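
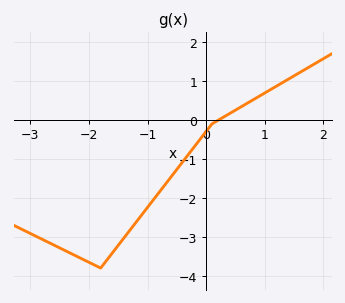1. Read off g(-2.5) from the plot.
-3.3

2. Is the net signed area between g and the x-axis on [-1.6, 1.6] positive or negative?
negative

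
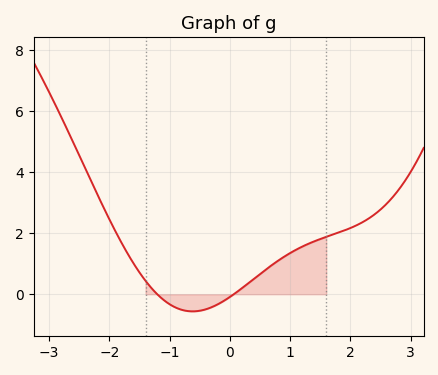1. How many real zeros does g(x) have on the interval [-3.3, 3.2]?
2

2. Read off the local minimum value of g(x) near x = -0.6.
-0.562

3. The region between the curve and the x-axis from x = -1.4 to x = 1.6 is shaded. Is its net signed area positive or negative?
positive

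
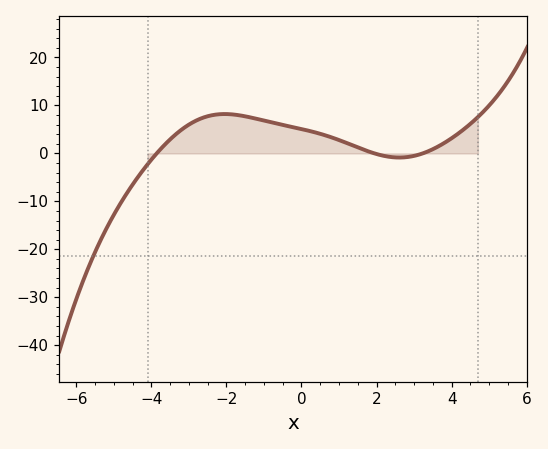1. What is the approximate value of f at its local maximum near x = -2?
8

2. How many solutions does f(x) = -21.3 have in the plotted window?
1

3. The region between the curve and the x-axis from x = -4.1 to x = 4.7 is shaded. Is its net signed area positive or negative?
positive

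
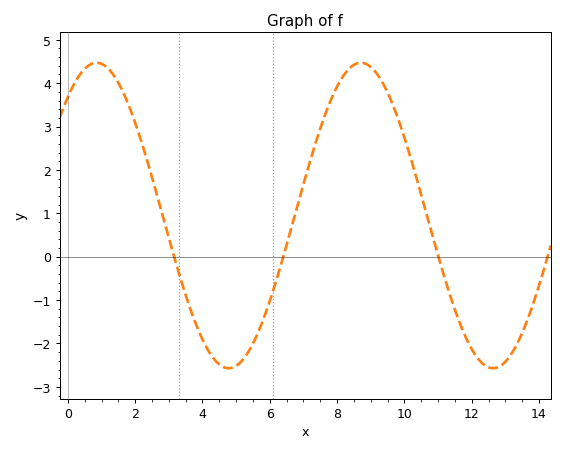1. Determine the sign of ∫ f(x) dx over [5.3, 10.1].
positive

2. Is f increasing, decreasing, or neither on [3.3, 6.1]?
neither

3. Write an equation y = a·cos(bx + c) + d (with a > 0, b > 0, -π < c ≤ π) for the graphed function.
y = 3.52cos(0.8x - 0.682) + 0.95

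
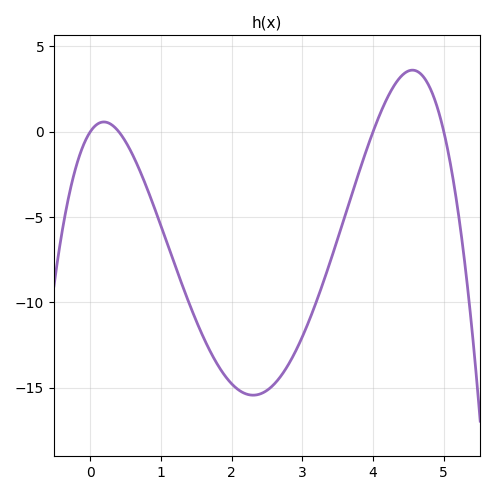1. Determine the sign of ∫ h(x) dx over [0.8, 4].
negative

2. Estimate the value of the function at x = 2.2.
-15.5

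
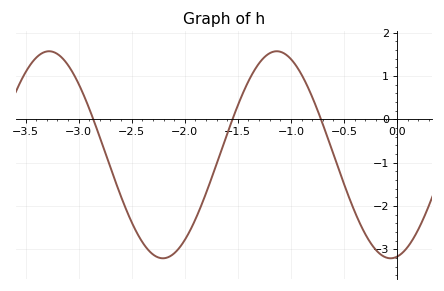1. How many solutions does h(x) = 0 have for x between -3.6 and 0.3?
3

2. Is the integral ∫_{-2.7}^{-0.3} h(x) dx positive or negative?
negative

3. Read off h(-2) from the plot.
-2.79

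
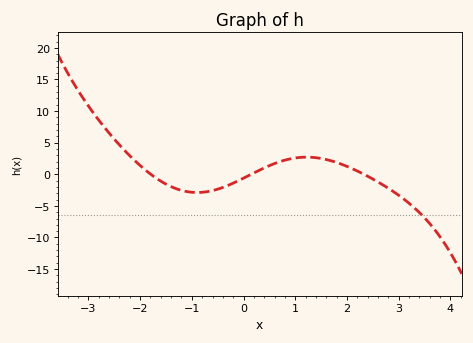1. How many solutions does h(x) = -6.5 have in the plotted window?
1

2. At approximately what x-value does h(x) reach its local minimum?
-0.899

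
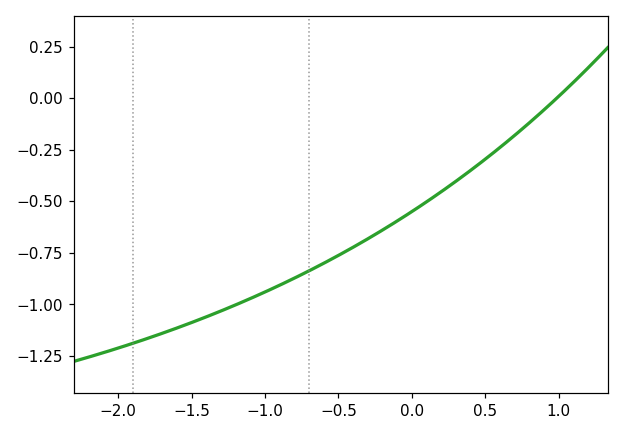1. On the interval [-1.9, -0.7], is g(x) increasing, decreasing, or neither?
increasing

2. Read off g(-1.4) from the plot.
-1.06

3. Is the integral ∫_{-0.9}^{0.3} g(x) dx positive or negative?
negative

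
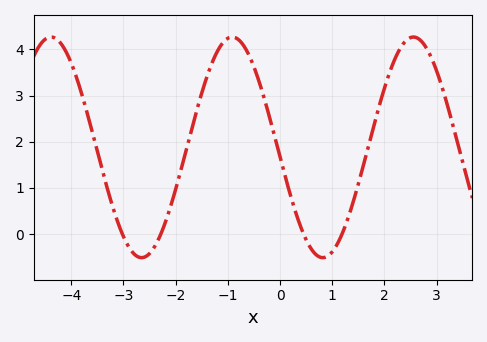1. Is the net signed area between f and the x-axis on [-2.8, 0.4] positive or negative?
positive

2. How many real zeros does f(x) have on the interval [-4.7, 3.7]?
4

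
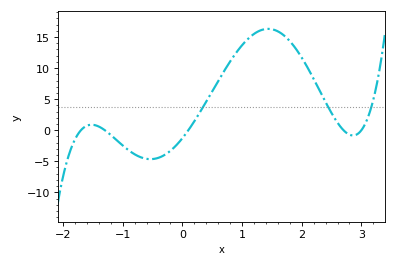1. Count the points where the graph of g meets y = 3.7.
3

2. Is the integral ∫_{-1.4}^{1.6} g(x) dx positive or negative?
positive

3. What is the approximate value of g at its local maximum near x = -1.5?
0.881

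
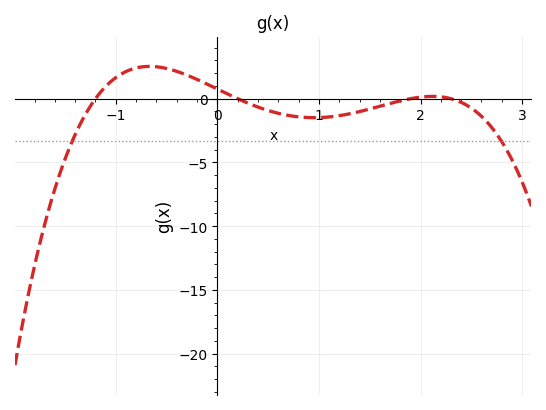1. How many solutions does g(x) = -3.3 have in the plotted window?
2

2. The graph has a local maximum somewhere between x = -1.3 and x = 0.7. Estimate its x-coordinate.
-0.7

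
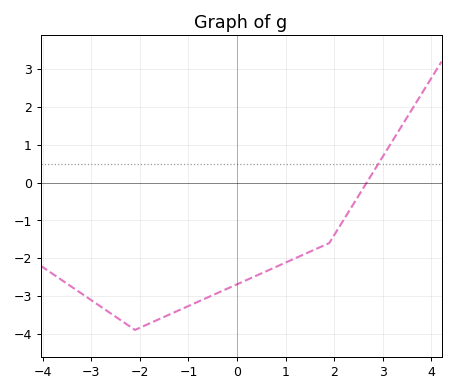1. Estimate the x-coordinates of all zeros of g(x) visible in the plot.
2.67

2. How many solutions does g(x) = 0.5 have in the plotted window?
1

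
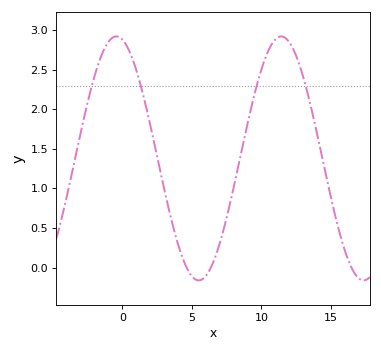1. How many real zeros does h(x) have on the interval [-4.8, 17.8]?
3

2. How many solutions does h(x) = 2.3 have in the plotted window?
4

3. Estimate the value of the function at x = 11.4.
2.92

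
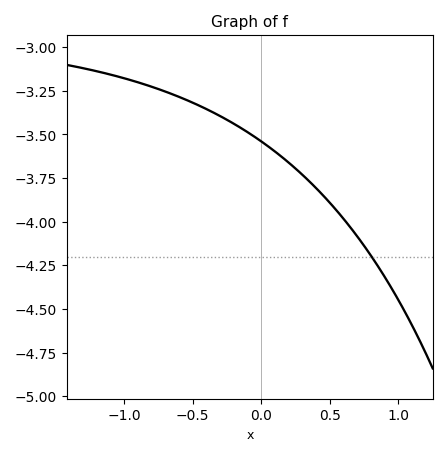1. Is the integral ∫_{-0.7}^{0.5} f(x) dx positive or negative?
negative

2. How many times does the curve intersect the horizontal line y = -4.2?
1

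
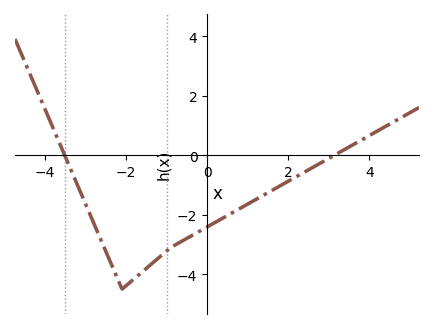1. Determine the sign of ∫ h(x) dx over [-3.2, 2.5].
negative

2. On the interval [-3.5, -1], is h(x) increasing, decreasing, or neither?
neither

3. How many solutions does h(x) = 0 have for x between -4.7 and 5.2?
2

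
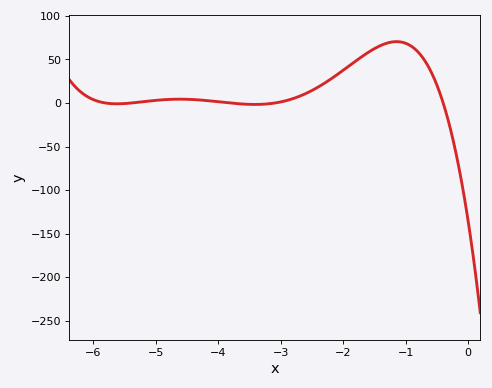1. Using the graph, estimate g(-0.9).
64.7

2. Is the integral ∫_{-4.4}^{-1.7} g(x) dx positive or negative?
positive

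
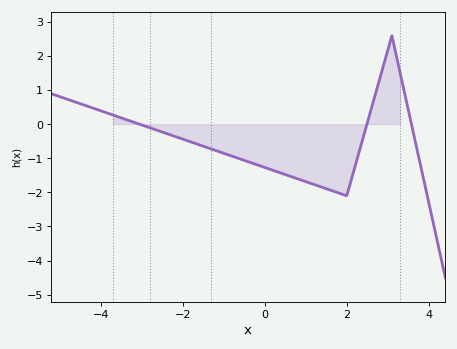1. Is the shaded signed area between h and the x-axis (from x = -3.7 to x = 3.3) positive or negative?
negative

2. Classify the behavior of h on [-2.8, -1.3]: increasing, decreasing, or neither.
decreasing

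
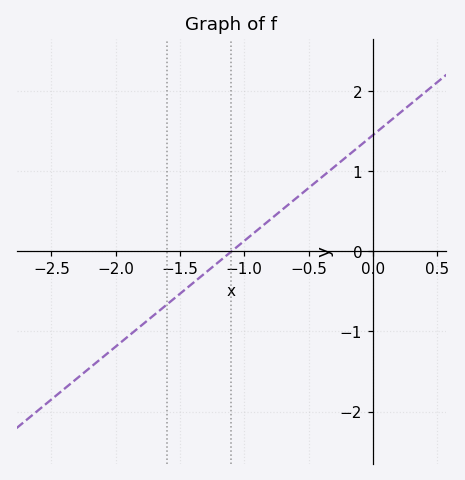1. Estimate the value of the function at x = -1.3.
-0.3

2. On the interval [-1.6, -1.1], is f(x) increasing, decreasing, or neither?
increasing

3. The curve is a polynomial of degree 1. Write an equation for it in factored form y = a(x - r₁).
y = 1.32(x + 1.1)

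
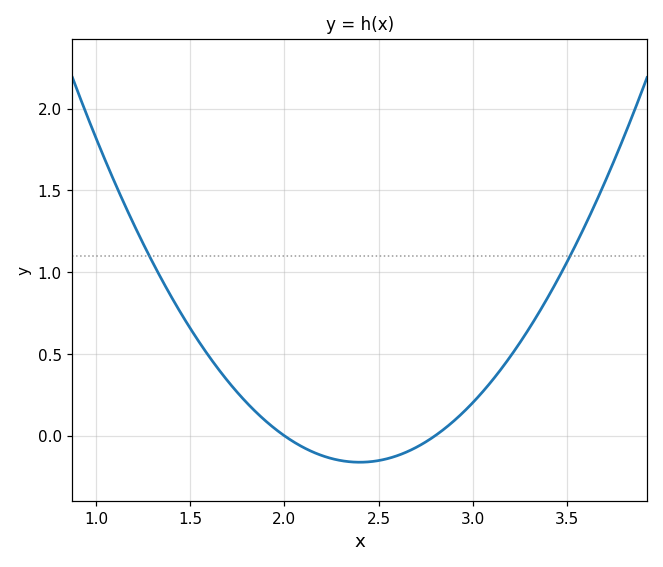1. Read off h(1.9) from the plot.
0.1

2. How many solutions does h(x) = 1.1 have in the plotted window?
2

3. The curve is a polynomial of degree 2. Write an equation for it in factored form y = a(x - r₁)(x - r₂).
y = 1.01(x - 2)(x - 2.8)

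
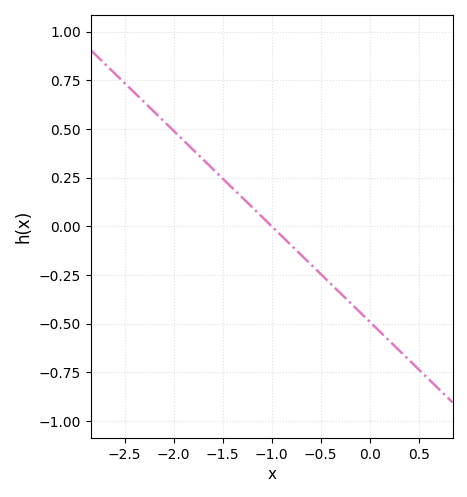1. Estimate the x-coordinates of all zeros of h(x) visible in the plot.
-1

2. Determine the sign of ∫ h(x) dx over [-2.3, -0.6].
positive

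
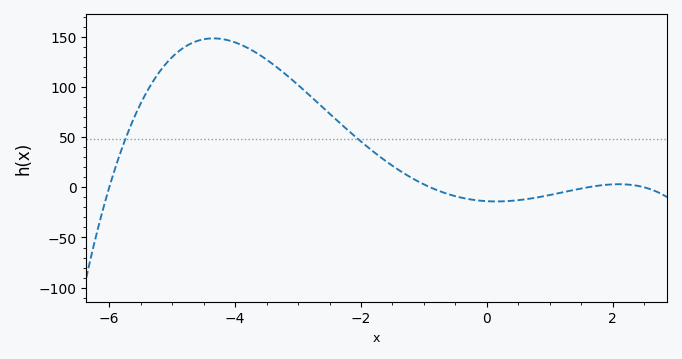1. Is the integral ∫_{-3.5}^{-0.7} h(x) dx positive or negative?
positive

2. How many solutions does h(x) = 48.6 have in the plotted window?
2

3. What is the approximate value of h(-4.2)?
150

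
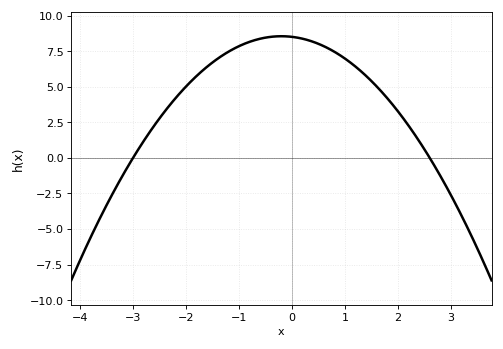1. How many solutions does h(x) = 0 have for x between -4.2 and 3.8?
2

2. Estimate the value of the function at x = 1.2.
6.4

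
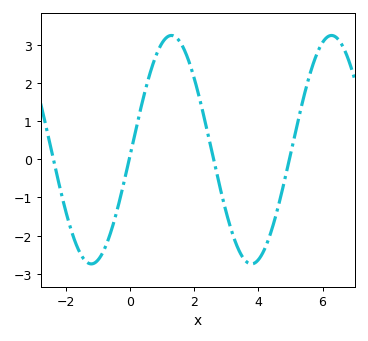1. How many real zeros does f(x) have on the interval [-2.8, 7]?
4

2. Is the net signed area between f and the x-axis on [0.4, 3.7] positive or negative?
positive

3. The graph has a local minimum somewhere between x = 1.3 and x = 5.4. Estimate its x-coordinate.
3.8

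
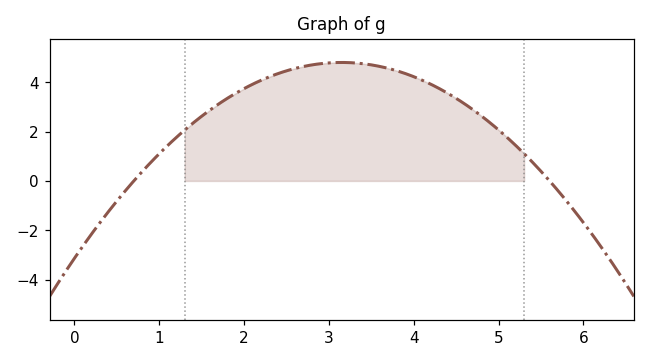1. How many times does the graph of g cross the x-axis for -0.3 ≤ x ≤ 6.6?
2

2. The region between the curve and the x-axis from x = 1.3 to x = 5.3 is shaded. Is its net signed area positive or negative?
positive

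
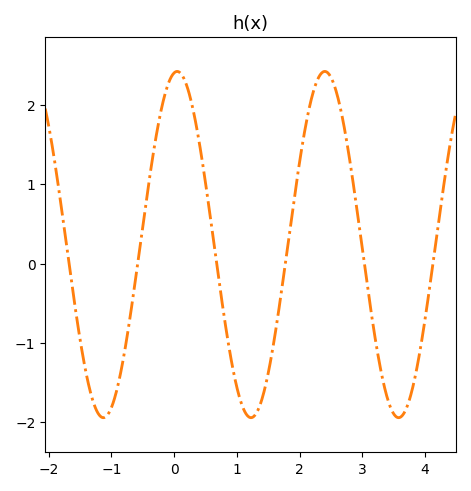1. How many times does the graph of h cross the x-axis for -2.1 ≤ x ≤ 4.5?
6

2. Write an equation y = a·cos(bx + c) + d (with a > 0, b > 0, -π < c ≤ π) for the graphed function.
y = 2.18cos(2.7x - 0.13) + 0.24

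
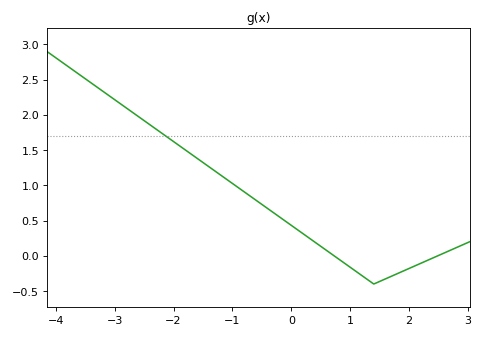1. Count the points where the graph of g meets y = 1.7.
1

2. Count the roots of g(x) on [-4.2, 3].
2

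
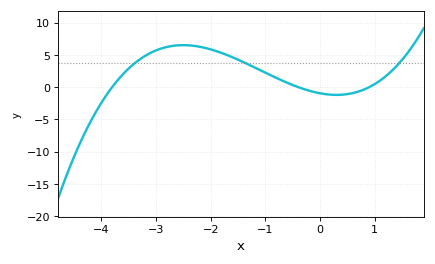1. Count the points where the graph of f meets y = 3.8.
3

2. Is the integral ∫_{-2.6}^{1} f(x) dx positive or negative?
positive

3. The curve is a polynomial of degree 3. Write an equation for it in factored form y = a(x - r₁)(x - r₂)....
y = 0.7(x + 3.8)(x + 0.4)(x - 0.9)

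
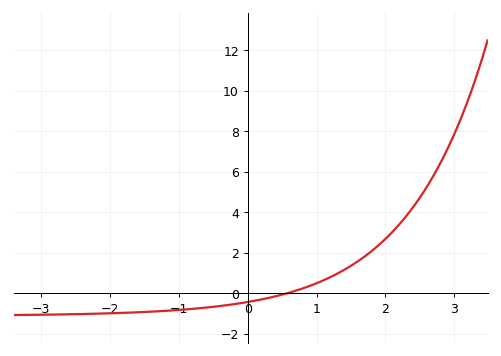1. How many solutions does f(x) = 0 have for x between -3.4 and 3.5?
1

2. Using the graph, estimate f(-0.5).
-0.668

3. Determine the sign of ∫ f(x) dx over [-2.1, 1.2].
negative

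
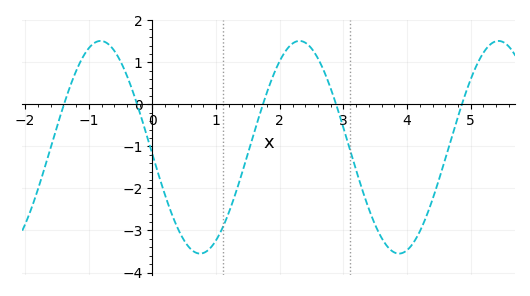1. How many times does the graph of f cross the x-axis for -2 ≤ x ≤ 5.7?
5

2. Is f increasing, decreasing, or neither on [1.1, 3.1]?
neither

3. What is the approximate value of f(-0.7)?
1.44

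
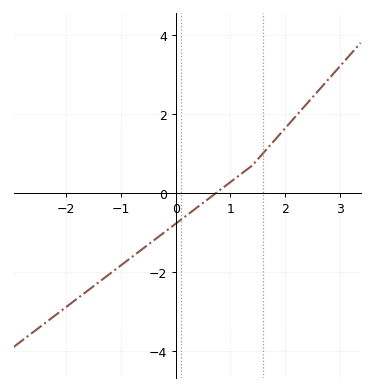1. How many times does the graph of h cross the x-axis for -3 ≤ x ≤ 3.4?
1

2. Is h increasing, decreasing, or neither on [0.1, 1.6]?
increasing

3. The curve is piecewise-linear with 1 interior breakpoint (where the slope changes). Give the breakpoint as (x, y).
(1.4, 0.7)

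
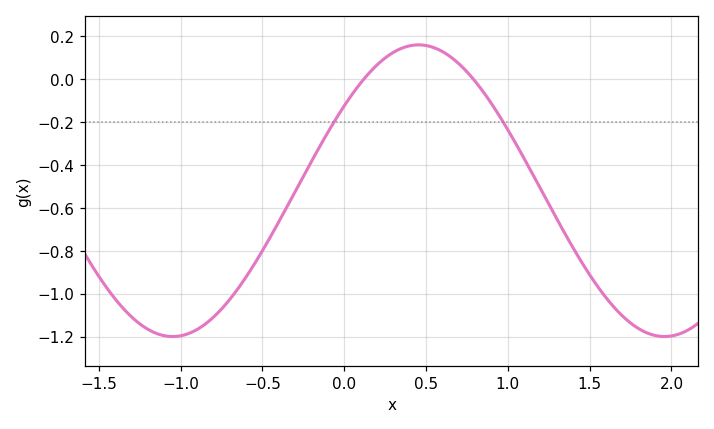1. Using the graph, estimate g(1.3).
-0.66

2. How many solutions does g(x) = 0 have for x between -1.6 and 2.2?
2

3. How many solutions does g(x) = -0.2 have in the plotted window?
2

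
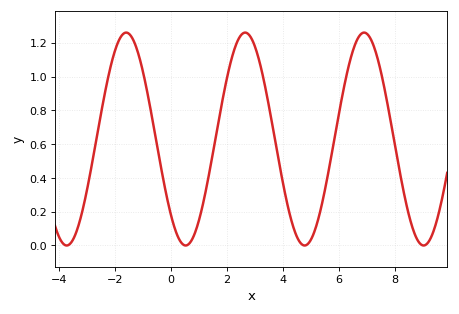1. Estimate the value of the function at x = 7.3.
1.15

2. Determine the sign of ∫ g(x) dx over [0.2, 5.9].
positive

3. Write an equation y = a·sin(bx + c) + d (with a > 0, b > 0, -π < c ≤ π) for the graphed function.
y = 0.63sin(1.48x - 2.35) + 0.63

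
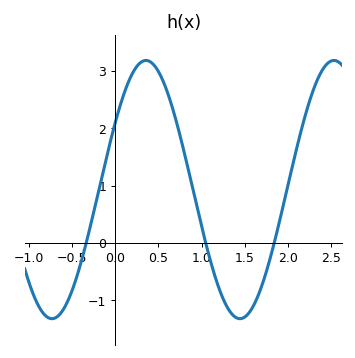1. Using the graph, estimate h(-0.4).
-0.4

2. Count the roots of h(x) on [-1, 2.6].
3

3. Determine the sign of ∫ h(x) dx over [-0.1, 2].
positive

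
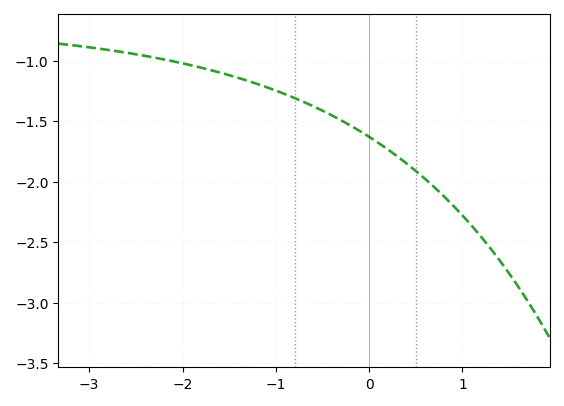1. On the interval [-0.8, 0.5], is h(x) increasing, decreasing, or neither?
decreasing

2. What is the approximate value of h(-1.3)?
-1.15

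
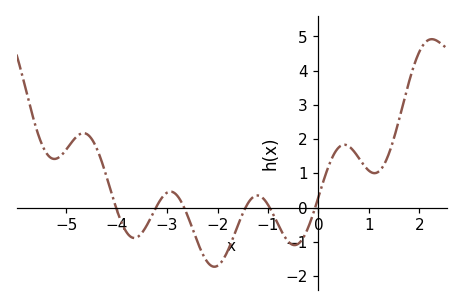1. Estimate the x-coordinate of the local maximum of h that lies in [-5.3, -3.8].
-4.66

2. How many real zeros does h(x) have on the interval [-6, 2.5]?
6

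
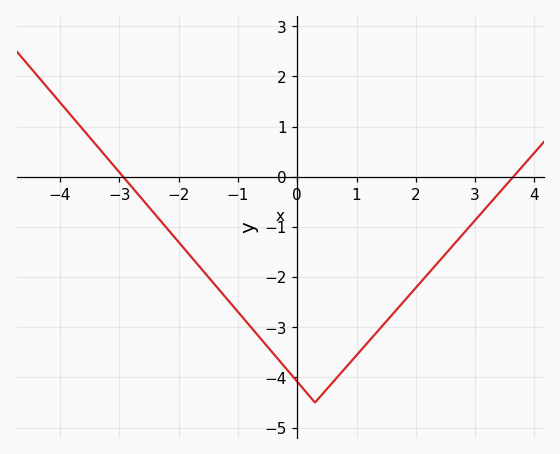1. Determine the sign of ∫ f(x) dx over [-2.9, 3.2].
negative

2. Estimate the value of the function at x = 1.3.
-3.15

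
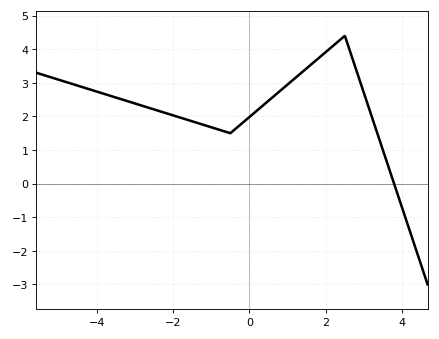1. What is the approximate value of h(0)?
1.98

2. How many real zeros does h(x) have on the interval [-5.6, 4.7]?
1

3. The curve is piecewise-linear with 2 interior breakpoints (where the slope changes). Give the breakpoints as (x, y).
(-0.5, 1.5); (2.5, 4.4)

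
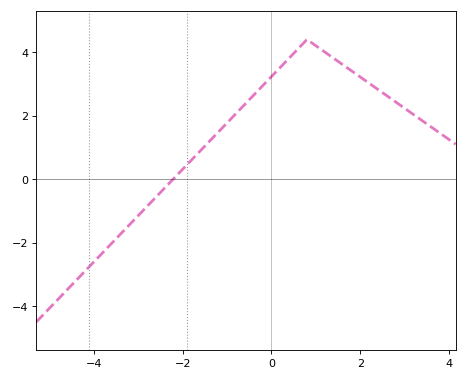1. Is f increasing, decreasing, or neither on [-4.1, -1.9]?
increasing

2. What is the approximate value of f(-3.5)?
-1.8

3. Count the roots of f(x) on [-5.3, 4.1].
1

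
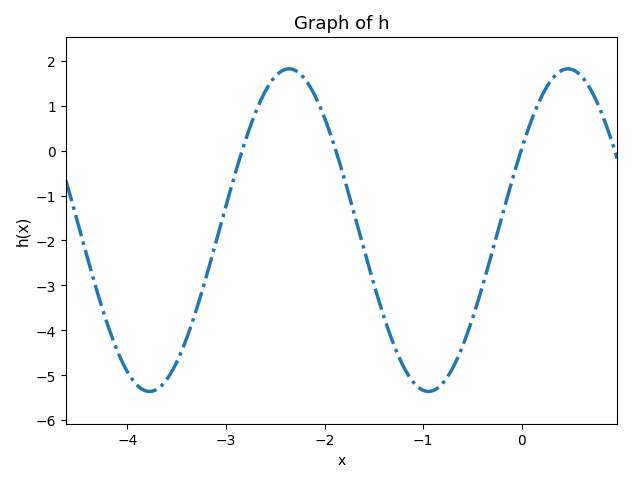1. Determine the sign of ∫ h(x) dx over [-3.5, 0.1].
negative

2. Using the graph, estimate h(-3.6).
-5.1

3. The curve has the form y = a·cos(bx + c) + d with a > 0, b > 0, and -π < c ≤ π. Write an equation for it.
y = 3.59cos(2.2x - 1) - 1.77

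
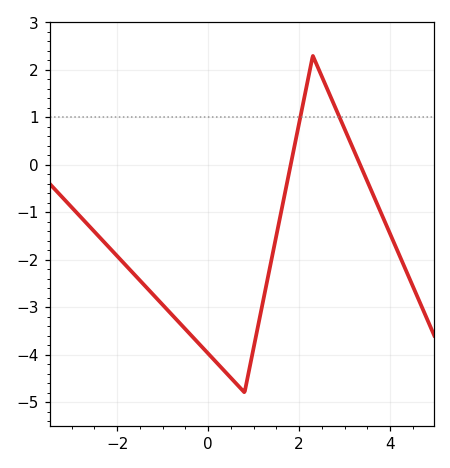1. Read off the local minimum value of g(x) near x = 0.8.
-4.8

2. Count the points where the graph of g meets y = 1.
2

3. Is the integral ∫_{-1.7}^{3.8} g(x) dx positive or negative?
negative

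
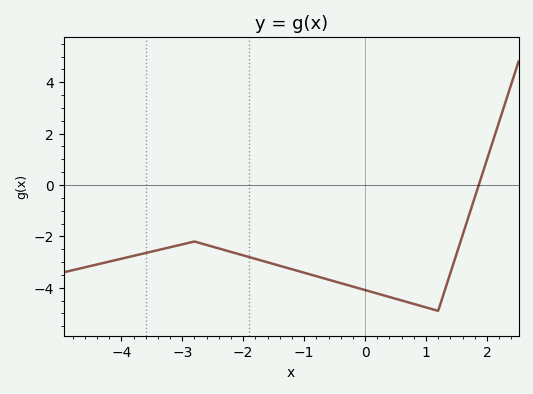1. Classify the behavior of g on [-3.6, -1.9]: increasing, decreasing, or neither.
neither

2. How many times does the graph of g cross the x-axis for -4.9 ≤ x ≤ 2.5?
1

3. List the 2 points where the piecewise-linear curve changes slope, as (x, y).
(-2.8, -2.2); (1.2, -4.9)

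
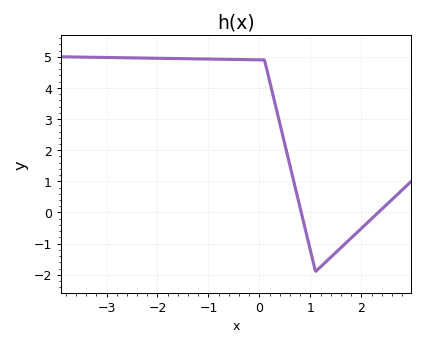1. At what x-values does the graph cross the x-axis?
0.821, 2.33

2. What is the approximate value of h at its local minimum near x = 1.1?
-1.9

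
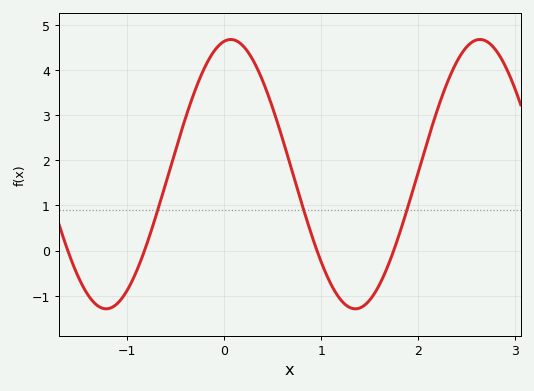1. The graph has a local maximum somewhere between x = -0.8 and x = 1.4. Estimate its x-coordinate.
0.1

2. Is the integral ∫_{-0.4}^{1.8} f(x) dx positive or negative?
positive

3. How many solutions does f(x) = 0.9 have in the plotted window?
3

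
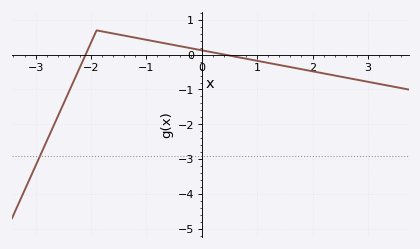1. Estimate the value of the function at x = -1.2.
0.5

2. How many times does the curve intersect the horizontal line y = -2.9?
1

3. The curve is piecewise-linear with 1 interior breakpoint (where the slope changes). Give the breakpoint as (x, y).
(-1.9, 0.7)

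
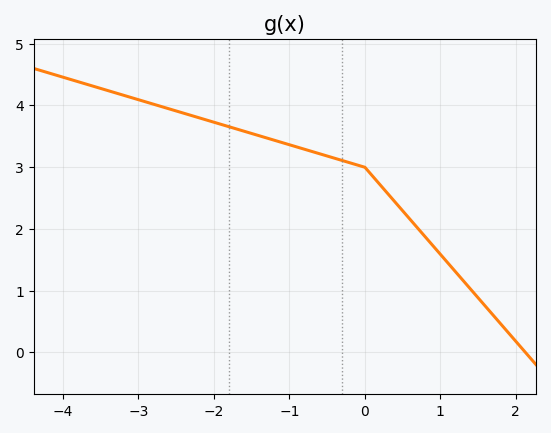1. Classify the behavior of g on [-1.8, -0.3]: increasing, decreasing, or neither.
decreasing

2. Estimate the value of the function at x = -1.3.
3.5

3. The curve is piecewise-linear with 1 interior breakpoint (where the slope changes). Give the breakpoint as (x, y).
(0, 3)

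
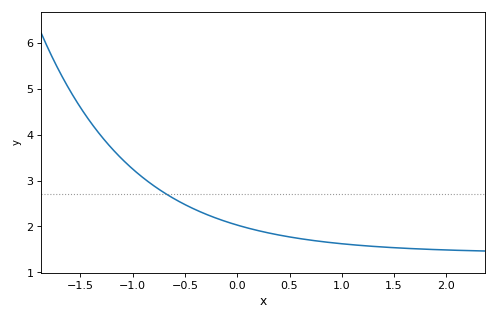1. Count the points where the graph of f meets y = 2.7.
1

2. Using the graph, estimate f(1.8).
1.5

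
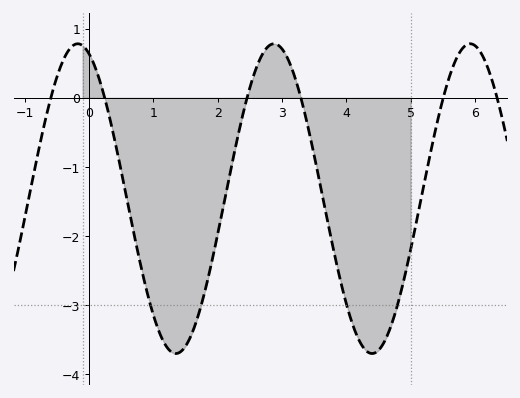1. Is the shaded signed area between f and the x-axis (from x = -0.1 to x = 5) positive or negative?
negative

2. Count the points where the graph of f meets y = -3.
4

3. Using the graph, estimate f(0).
0.637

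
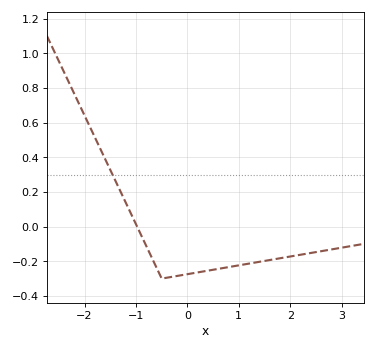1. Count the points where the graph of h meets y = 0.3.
1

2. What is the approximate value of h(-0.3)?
-0.28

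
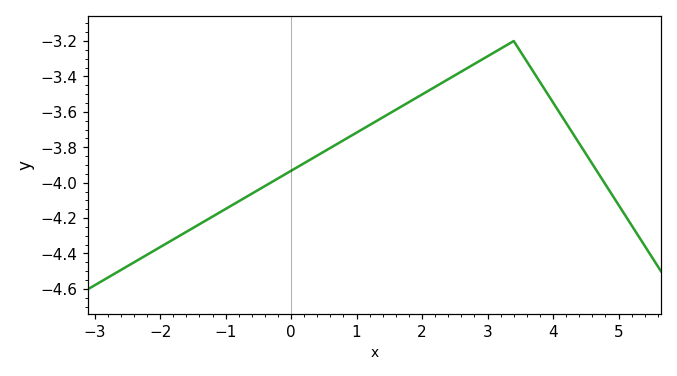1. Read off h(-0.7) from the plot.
-4.08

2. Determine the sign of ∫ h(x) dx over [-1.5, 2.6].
negative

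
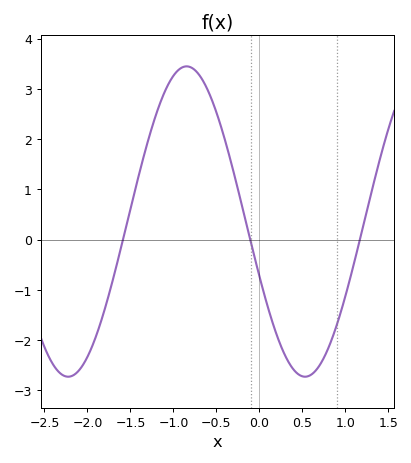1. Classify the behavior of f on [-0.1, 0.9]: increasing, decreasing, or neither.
neither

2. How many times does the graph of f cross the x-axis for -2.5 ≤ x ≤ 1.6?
3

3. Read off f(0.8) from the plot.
-2.17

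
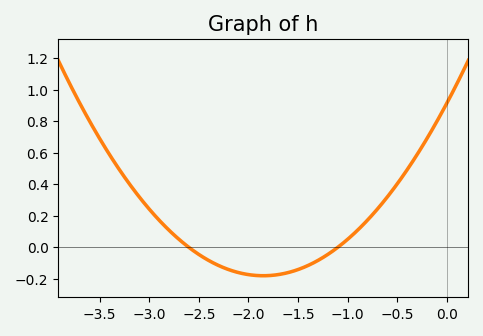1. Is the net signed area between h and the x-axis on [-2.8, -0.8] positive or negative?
negative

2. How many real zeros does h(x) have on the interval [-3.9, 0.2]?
2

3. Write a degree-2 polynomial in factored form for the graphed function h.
y = 0.32(x + 2.6)(x + 1.1)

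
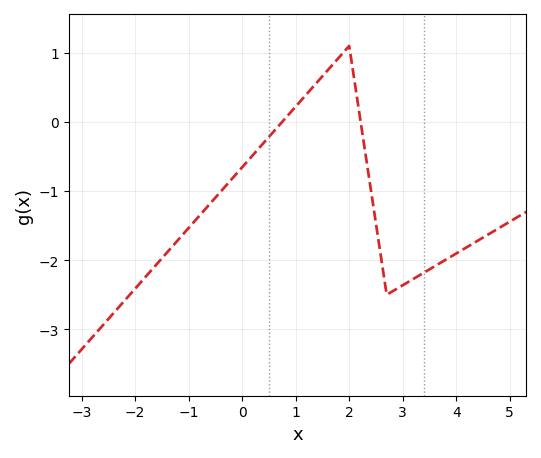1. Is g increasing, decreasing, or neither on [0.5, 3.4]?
neither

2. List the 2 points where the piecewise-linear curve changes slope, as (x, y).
(2, 1.1); (2.7, -2.5)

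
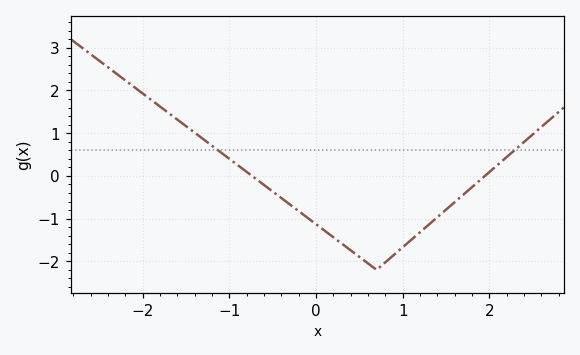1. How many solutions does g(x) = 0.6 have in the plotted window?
2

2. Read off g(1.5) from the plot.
-0.8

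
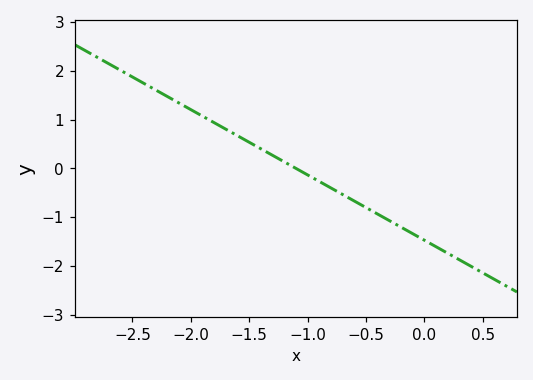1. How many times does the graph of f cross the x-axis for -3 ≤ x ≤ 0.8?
1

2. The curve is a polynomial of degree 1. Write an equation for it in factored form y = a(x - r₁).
y = -1.34(x + 1.1)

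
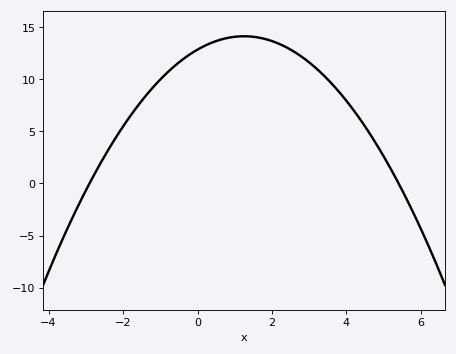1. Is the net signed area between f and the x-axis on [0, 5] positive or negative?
positive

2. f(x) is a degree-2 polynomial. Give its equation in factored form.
y = -0.82(x + 2.9)(x - 5.4)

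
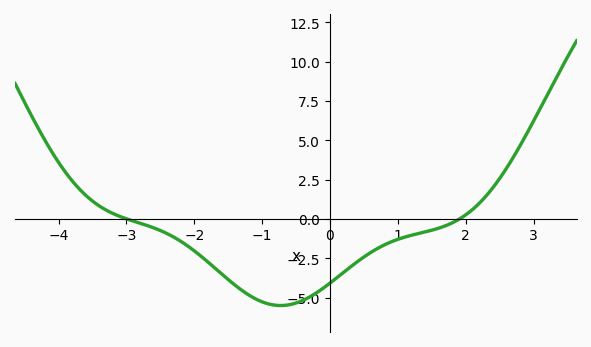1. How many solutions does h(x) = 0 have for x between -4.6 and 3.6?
2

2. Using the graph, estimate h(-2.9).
-0.128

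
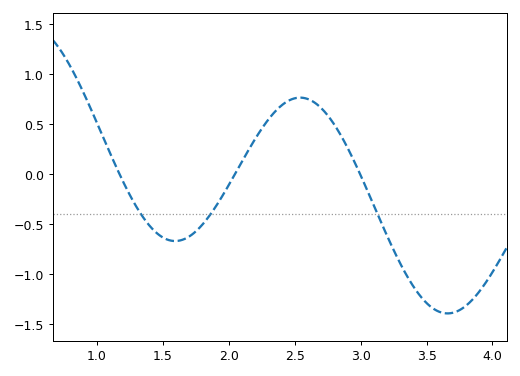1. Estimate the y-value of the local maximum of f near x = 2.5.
0.75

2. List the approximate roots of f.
1.15, 2.05, 3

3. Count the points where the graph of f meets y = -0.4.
3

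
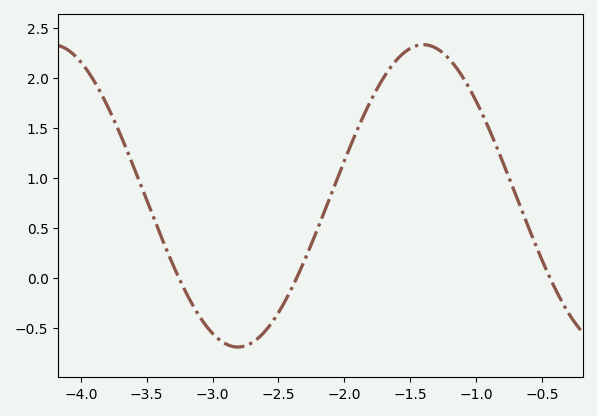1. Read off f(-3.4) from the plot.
0.45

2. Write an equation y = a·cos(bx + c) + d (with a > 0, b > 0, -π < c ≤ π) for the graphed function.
y = 1.51cos(2.2x + 3.1) + 0.82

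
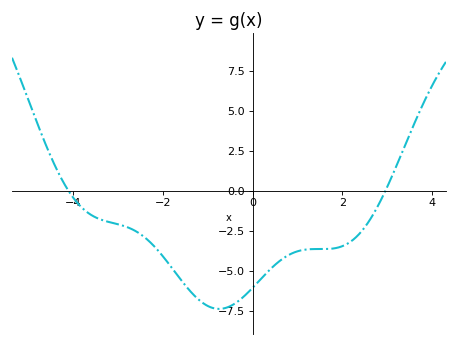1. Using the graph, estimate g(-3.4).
-1.79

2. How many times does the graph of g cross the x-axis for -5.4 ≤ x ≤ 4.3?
2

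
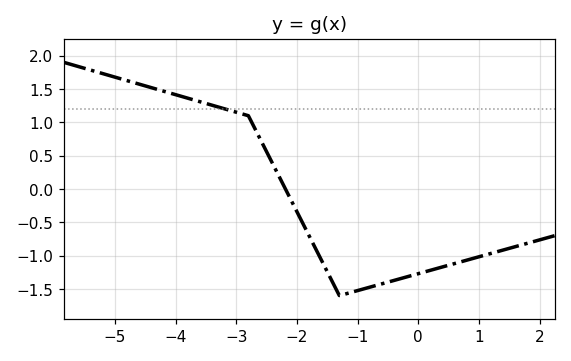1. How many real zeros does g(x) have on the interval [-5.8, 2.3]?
1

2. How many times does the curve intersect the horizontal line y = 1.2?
1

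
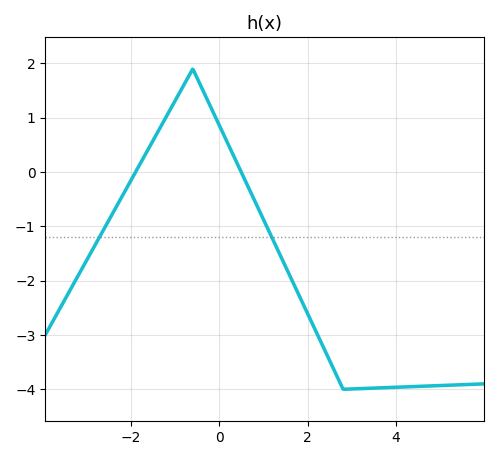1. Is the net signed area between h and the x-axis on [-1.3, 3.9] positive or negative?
negative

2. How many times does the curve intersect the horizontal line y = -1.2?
2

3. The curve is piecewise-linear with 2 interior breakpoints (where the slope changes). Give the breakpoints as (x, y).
(-0.6, 1.9); (2.8, -4)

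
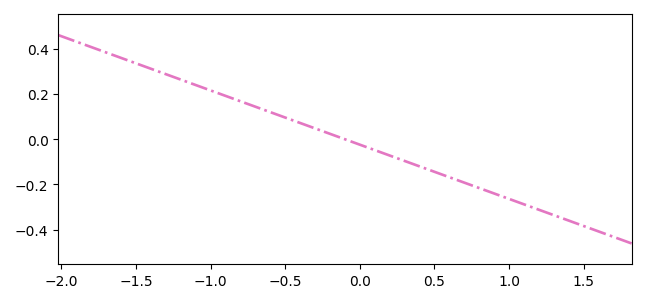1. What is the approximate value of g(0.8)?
-0.22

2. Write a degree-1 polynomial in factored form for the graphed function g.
y = -0.24(x + 0.1)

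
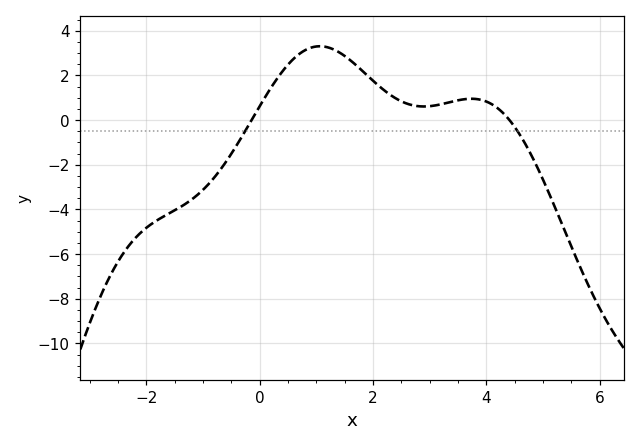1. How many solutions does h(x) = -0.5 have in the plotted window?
2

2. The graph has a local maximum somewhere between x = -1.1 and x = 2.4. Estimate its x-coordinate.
1.06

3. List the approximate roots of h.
-0.145, 4.41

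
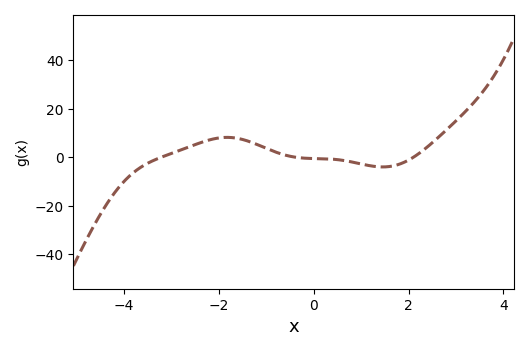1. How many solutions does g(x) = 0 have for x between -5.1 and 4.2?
3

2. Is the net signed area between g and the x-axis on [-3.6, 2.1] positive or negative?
positive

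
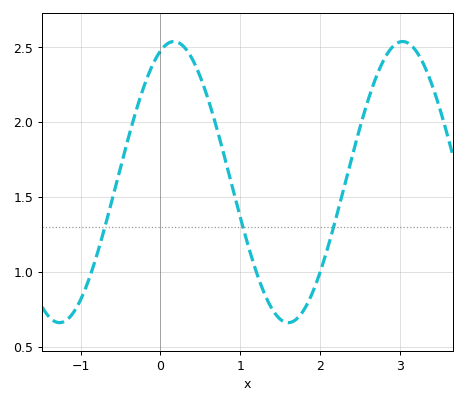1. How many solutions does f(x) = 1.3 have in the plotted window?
3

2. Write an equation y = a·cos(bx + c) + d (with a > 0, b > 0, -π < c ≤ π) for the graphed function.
y = 0.94cos(2.19x - 0.37) + 1.6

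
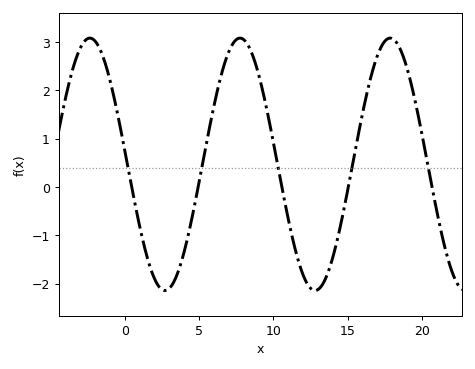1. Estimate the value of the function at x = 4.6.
-0.495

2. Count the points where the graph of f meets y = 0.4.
5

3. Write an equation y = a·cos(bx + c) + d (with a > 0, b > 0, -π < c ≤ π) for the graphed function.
y = 2.61cos(0.62x + 1.48) + 0.47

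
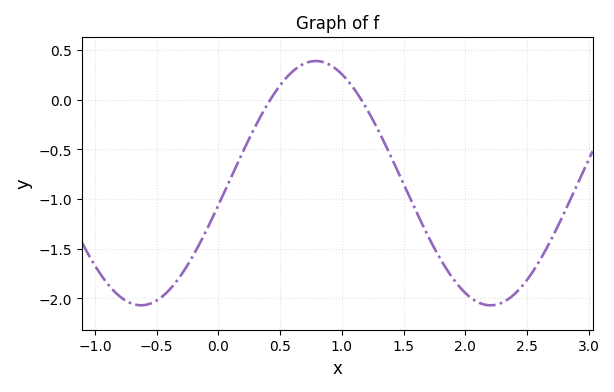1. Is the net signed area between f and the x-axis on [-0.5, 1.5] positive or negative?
negative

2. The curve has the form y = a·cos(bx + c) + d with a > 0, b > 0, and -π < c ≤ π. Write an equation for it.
y = 1.23cos(2.2x - 1.8) - 0.84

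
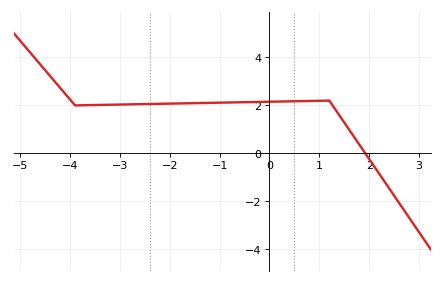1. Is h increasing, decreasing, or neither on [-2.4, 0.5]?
increasing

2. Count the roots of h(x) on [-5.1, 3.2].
1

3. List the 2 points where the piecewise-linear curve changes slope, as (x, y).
(-3.9, 2); (1.2, 2.2)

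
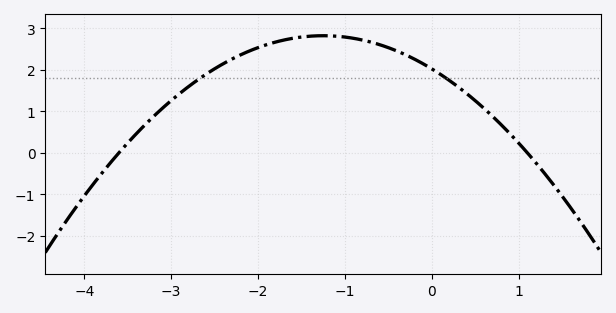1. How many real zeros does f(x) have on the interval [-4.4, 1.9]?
2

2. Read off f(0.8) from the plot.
0.673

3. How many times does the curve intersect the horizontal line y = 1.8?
2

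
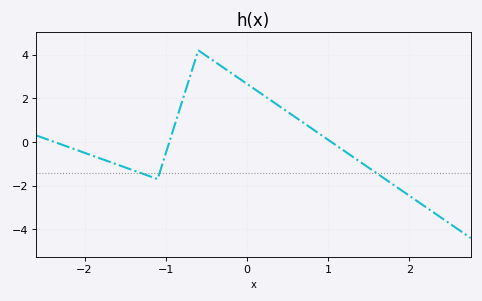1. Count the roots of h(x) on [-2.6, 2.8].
3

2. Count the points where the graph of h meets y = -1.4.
3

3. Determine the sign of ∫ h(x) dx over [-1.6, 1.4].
positive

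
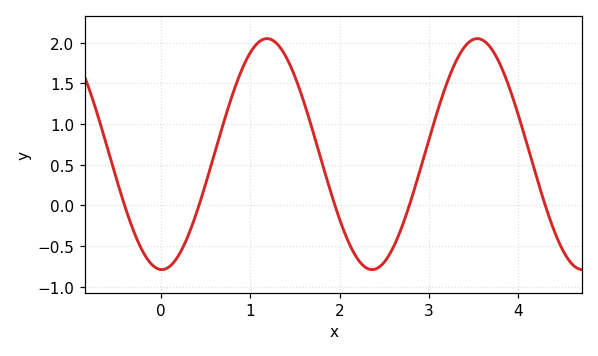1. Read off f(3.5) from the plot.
2.04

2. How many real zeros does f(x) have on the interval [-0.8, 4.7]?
5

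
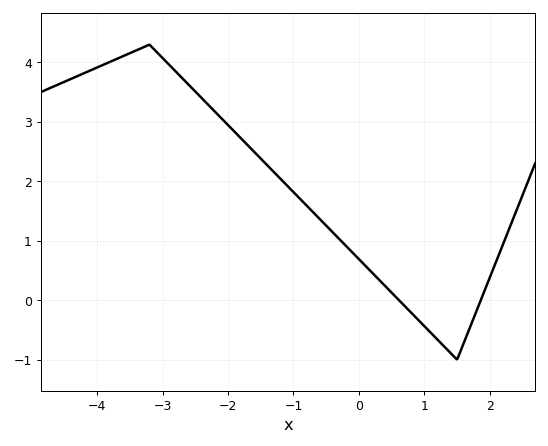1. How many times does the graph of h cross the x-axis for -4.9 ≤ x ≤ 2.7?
2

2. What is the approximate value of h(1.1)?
-0.549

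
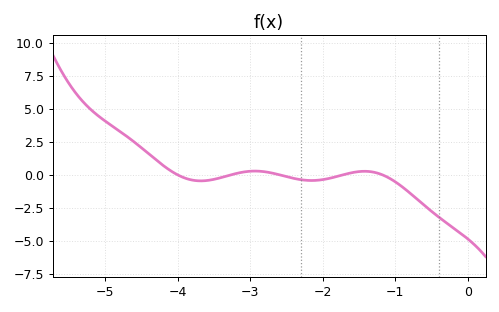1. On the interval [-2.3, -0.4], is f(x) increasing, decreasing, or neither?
neither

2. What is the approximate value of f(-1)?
-0.512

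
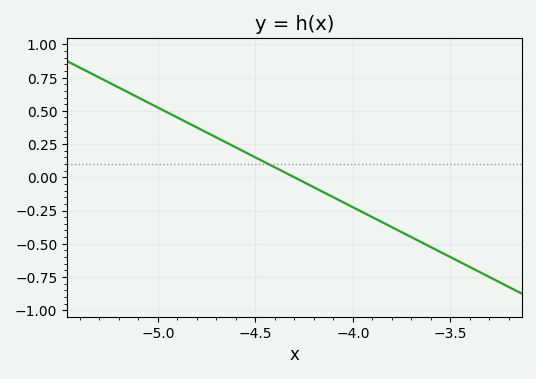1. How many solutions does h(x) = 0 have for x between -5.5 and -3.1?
1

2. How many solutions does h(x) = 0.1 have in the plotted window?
1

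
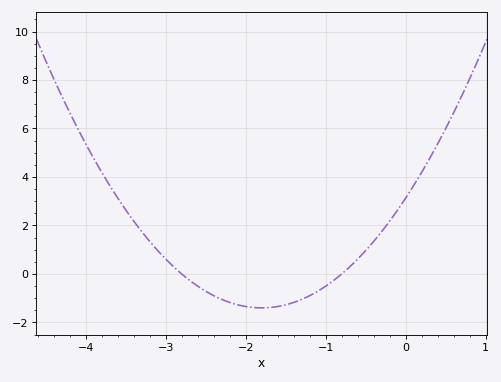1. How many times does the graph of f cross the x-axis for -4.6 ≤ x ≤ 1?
2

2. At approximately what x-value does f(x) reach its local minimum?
-1.8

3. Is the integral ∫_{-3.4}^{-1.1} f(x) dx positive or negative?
negative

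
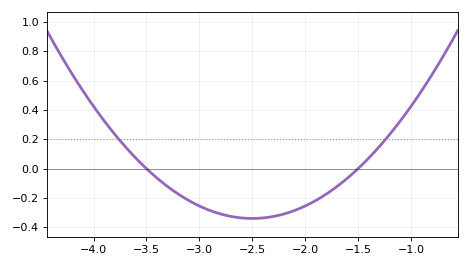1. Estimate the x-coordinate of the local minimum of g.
-2.5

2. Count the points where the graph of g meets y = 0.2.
2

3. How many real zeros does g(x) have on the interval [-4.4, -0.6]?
2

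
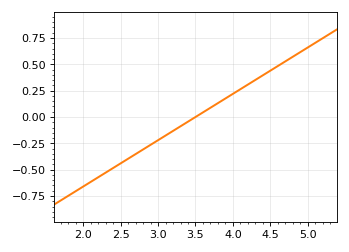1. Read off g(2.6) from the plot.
-0.396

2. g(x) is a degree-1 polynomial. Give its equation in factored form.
y = 0.44(x - 3.5)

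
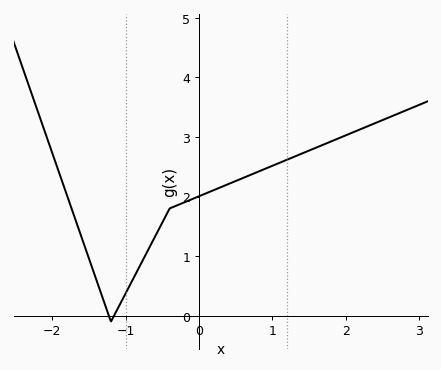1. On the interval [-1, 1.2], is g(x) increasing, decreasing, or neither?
increasing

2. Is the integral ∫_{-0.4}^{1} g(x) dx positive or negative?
positive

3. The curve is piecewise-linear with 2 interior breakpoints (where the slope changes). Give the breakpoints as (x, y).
(-1.2, -0.1); (-0.4, 1.8)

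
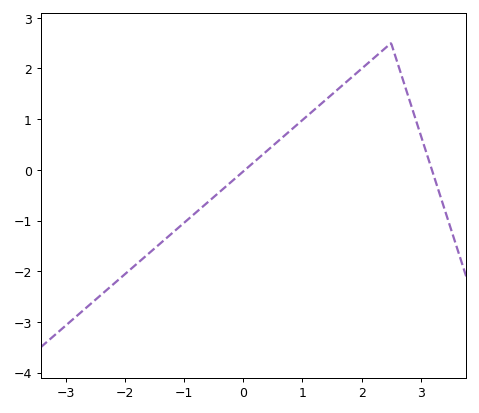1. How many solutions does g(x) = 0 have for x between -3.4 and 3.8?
2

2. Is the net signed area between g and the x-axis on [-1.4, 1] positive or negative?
negative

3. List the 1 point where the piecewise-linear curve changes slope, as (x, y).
(2.5, 2.5)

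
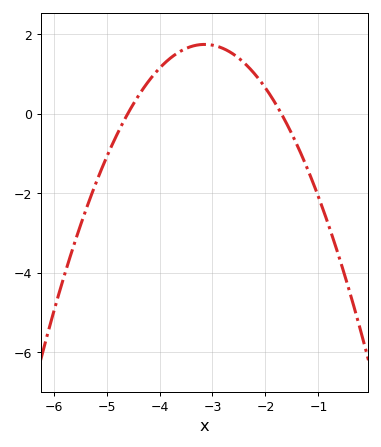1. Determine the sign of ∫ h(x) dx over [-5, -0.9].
positive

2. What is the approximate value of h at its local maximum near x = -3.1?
1.75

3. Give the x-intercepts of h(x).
-4.6, -1.7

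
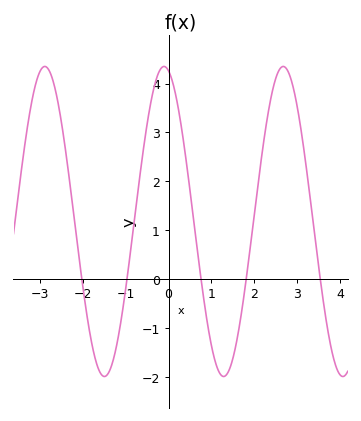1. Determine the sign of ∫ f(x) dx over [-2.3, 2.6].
positive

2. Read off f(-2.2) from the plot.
1.2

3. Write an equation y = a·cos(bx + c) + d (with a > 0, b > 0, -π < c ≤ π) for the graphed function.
y = 3.17cos(2.3x + 0.24) + 1.18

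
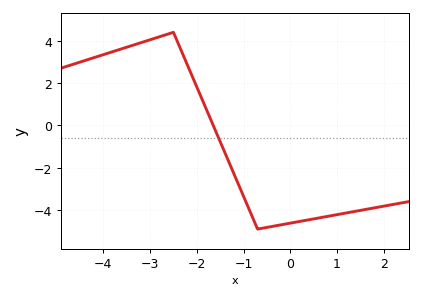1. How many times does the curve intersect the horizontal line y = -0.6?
1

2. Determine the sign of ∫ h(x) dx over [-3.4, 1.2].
negative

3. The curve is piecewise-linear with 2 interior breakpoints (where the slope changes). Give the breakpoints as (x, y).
(-2.5, 4.4); (-0.7, -4.9)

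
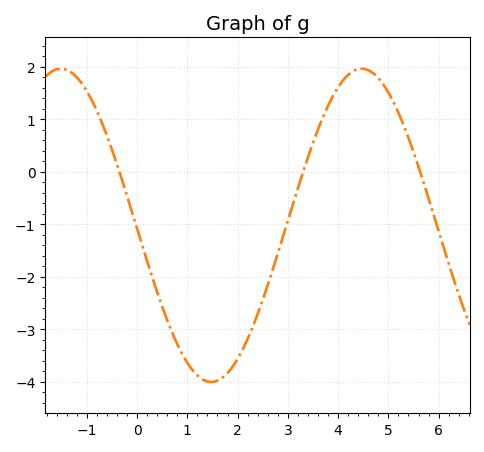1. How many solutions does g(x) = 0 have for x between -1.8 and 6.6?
3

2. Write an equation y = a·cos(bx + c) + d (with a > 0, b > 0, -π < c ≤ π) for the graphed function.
y = 2.98cos(1.05x + 1.59) - 1.02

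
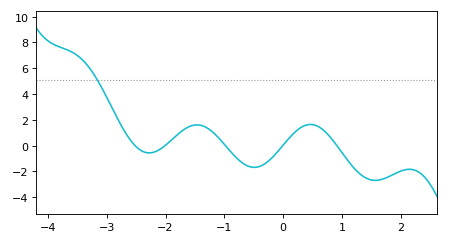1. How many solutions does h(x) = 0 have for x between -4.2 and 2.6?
5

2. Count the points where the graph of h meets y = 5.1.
1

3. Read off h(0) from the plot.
0.032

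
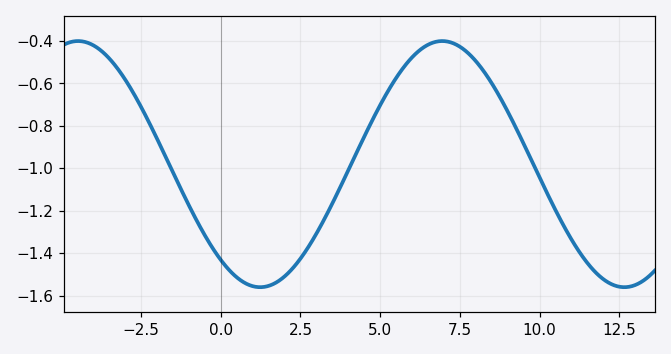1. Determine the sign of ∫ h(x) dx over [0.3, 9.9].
negative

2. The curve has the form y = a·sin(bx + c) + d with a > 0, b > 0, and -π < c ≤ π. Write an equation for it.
y = 0.58sin(0.55x - 2.25) - 0.98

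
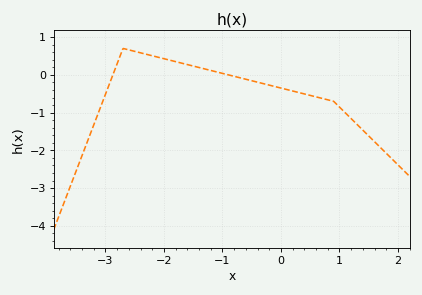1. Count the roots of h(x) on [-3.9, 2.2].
2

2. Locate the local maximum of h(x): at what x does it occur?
-2.7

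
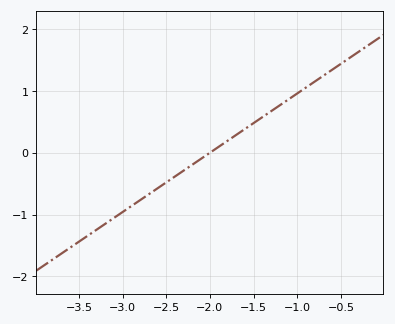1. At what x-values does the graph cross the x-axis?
-2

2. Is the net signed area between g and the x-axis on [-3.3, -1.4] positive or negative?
negative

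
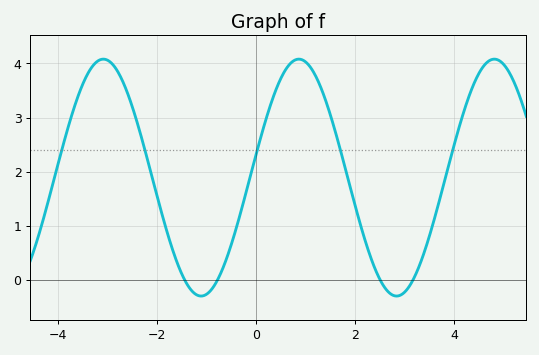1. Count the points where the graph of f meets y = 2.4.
5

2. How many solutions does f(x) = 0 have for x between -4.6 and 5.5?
4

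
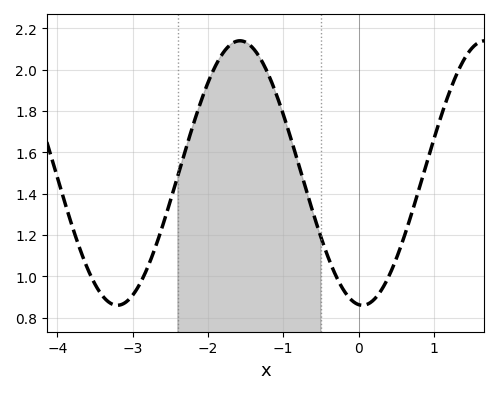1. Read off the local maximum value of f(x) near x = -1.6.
2.14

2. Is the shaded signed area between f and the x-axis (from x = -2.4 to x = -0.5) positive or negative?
positive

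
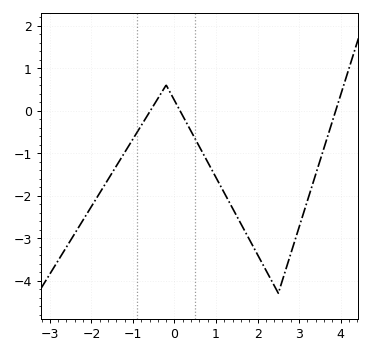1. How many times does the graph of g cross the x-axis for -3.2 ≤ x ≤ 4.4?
3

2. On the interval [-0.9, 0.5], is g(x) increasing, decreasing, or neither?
neither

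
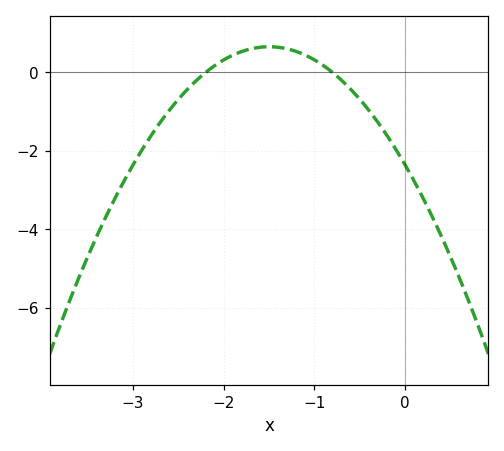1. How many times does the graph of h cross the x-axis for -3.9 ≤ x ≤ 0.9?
2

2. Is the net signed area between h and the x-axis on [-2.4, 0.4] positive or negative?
negative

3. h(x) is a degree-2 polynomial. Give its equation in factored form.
y = -1.34(x + 2.2)(x + 0.8)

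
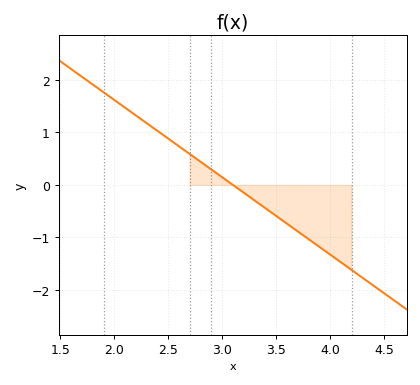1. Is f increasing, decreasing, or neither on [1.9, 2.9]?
decreasing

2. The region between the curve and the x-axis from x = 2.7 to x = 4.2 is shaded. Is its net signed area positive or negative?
negative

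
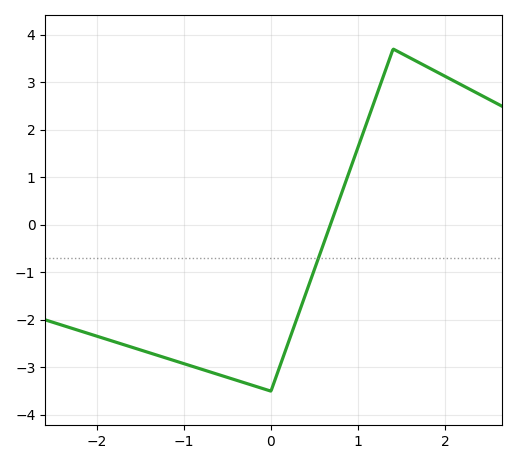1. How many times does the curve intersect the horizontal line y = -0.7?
1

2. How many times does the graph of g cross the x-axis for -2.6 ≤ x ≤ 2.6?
1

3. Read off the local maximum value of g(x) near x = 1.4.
3.7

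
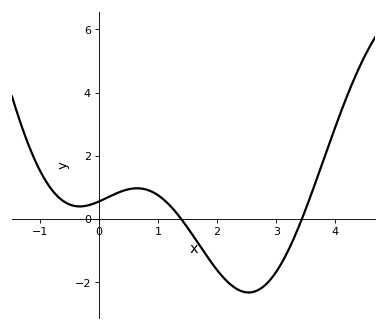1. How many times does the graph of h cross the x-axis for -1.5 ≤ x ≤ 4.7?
2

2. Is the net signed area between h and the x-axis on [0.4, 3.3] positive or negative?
negative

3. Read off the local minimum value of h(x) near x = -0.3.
0.4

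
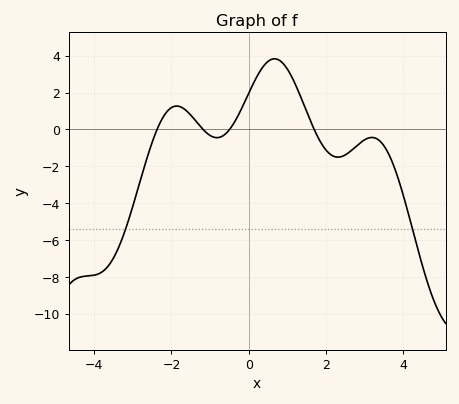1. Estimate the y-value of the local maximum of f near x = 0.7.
3.83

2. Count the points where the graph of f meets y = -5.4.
2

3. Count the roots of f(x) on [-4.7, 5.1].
4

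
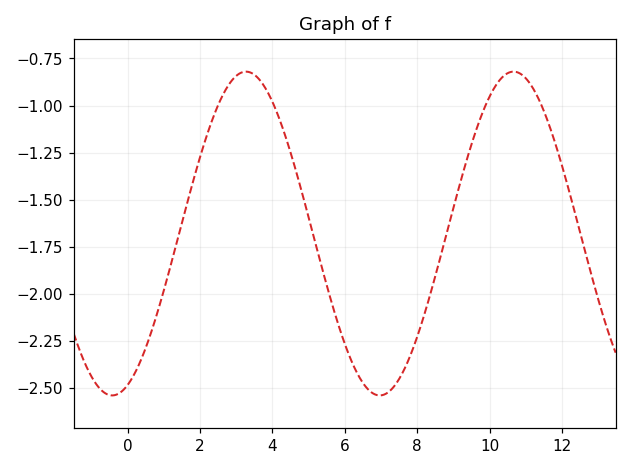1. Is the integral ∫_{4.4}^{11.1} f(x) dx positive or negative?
negative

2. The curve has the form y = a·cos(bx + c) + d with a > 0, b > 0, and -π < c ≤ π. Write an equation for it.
y = 0.86cos(0.85x - 2.8) - 1.68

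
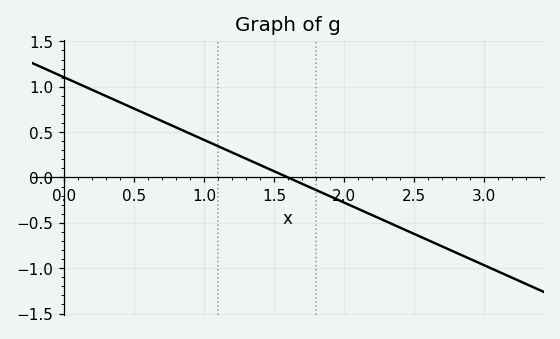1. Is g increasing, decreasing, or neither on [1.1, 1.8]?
decreasing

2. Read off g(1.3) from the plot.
0.207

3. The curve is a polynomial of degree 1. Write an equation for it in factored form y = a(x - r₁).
y = -0.69(x - 1.6)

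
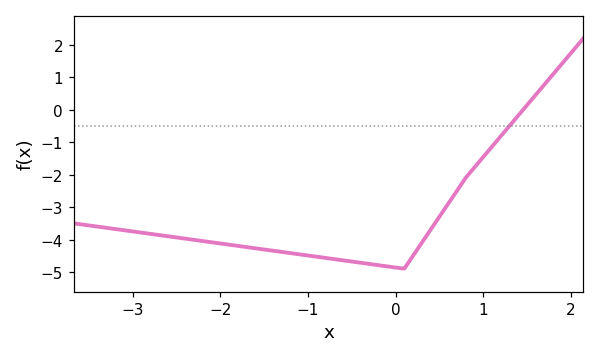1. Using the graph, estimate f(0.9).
-1.78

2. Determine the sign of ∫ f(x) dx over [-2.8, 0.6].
negative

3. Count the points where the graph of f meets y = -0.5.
1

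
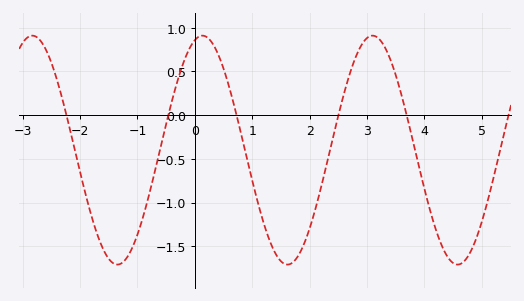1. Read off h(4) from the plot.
-0.85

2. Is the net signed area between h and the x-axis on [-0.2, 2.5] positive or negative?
negative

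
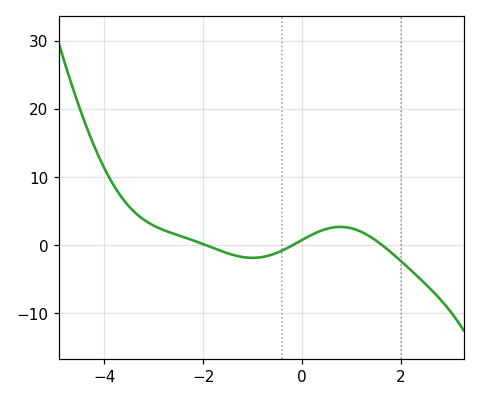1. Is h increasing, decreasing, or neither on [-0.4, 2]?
neither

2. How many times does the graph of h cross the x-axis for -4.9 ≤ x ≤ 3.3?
3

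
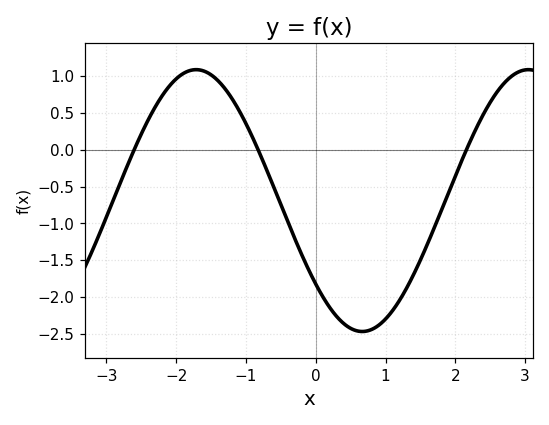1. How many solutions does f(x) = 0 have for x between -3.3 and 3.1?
3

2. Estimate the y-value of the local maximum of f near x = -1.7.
1.1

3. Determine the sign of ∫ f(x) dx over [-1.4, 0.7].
negative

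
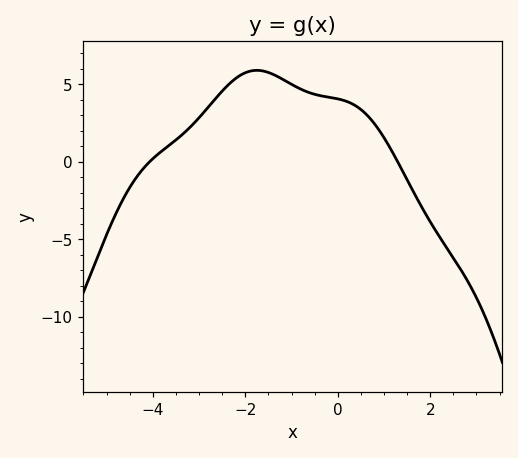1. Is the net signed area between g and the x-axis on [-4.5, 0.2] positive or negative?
positive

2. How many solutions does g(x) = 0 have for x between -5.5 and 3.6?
2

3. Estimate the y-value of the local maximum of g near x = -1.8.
5.89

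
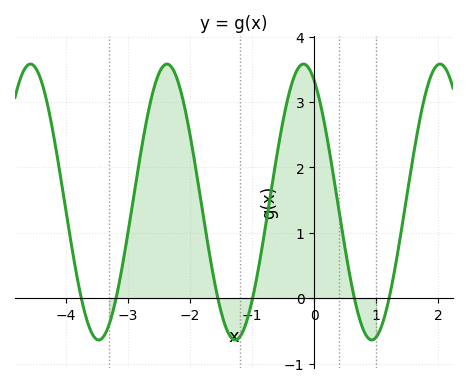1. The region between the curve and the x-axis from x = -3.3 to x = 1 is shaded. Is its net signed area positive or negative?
positive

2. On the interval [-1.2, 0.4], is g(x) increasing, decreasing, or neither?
neither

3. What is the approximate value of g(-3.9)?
0.8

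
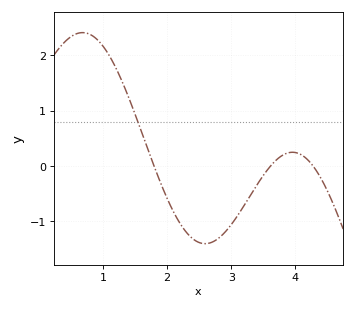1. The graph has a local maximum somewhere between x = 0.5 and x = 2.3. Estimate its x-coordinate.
0.7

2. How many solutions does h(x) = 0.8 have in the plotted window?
1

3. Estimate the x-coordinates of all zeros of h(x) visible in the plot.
1.8, 3.6, 4.3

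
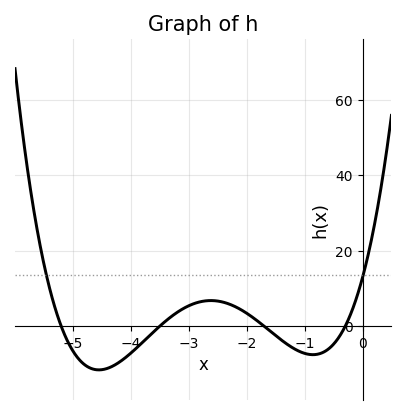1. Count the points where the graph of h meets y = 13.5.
2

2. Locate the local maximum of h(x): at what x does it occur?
-2.6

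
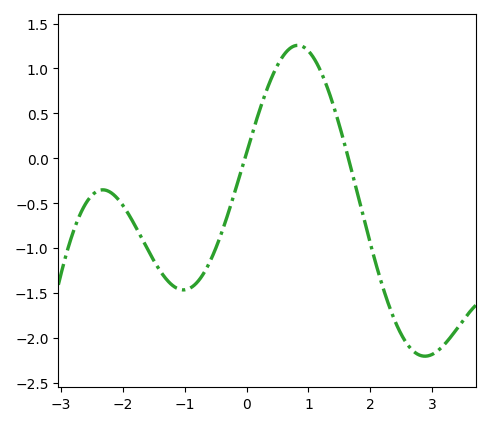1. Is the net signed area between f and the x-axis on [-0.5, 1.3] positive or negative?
positive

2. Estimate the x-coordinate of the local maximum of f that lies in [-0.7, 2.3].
0.828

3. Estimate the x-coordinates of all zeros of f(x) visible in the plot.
-0.028, 1.65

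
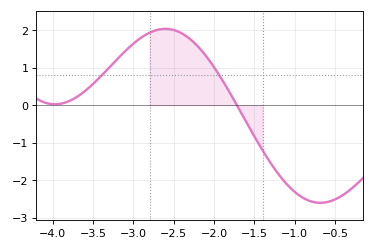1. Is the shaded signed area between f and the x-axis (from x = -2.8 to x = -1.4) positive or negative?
positive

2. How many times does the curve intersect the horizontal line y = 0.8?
2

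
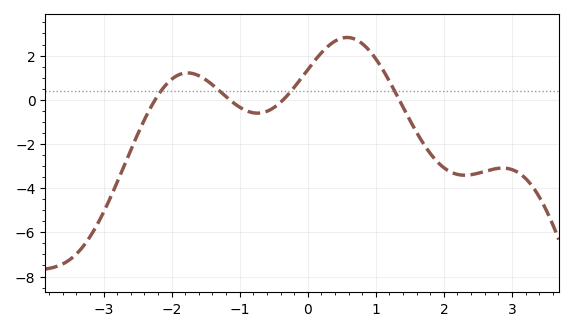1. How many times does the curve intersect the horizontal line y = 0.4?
4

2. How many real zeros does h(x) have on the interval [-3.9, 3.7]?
4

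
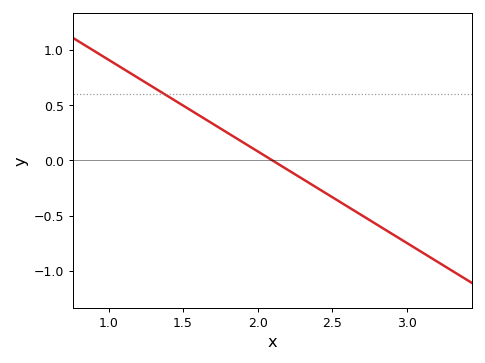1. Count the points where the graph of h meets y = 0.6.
1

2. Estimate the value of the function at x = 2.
0.083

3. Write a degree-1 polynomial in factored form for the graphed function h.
y = -0.83(x - 2.1)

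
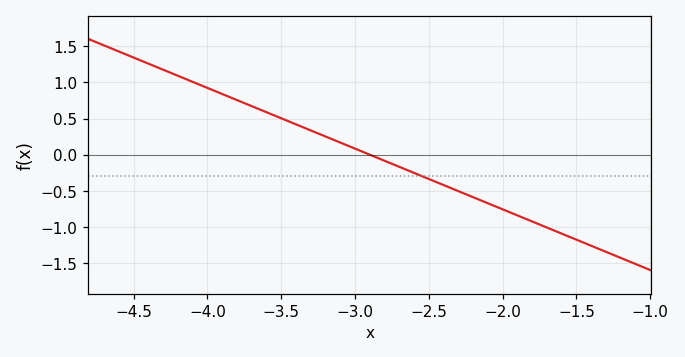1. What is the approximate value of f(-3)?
0.084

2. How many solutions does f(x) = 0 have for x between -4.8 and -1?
1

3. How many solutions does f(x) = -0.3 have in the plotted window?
1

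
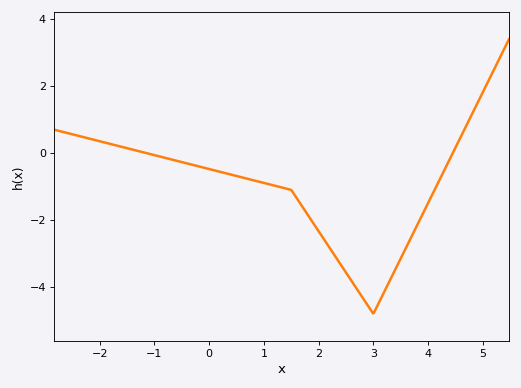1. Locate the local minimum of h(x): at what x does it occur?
3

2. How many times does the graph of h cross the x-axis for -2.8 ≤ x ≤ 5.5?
2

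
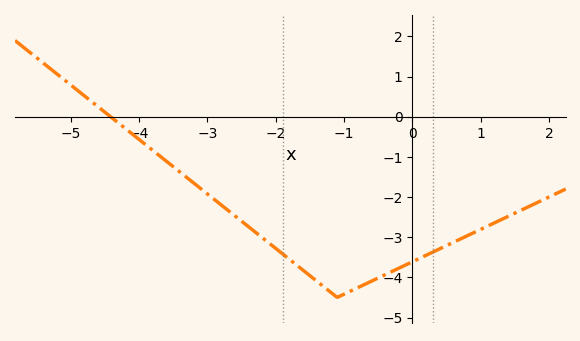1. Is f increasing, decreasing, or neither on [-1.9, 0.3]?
neither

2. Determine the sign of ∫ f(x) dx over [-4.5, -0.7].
negative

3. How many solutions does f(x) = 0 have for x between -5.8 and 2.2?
1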